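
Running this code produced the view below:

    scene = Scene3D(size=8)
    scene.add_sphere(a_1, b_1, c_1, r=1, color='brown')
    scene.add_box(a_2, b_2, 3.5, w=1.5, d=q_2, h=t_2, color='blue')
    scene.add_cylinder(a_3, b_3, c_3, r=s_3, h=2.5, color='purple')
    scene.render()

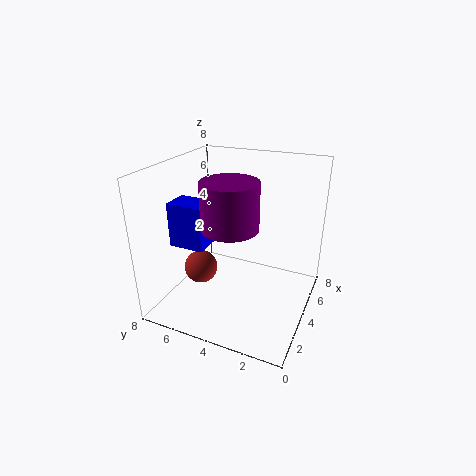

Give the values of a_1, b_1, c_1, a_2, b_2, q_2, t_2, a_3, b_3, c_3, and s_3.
a_1 = 4
b_1 = 6.5
c_1 = 1.5
a_2 = 2.5
b_2 = 5.5
q_2 = 2
t_2 = 2.5
a_3 = 3
b_3 = 4
c_3 = 5
s_3 = 1.5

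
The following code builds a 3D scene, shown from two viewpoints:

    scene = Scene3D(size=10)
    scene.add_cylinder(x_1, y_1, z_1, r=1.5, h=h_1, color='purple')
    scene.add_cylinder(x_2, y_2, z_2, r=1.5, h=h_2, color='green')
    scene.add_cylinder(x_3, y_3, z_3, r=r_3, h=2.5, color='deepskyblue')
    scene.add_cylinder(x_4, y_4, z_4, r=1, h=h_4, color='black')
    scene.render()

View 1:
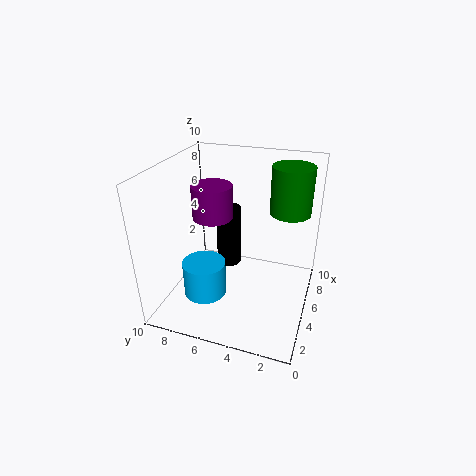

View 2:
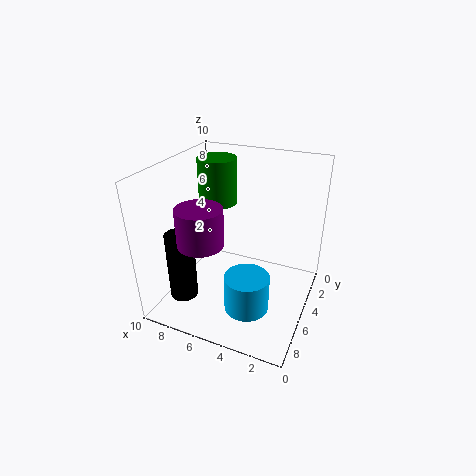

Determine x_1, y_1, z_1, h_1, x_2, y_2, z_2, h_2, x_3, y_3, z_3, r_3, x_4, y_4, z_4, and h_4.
x_1 = 6.5
y_1 = 7.5
z_1 = 5.5
h_1 = 2.5
x_2 = 8
y_2 = 2
z_2 = 6
h_2 = 3.5
x_3 = 3.5
y_3 = 7
z_3 = 1
r_3 = 1.5
x_4 = 8.5
y_4 = 7
z_4 = 0.5
h_4 = 5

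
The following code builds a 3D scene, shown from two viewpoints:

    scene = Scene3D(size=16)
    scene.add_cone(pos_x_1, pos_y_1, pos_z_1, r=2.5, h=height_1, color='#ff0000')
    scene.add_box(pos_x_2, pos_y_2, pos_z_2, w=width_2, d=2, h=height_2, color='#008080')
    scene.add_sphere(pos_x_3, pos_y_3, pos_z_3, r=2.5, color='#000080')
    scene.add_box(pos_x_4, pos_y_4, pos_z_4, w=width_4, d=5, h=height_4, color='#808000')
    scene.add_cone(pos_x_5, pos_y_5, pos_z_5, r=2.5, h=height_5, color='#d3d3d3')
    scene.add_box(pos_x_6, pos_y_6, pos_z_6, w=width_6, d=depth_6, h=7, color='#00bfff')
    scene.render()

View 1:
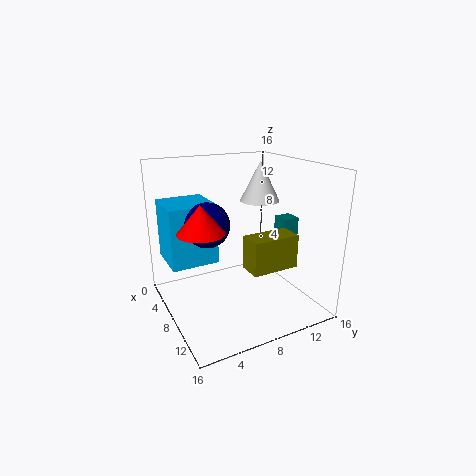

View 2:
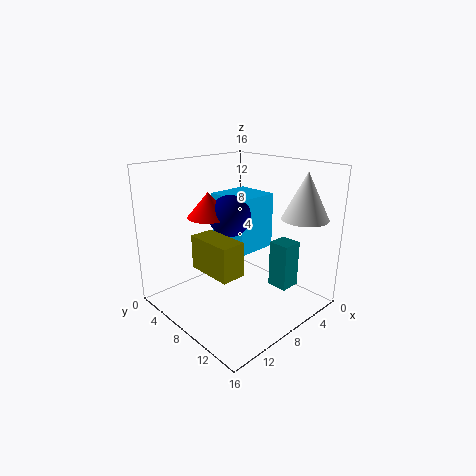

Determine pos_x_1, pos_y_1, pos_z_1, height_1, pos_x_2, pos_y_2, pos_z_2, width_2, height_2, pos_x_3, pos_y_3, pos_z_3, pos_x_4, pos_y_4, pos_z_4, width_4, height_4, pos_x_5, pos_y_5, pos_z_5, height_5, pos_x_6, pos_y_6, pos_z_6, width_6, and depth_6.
pos_x_1 = 8.5, pos_y_1 = 3.5, pos_z_1 = 9.5, height_1 = 3, pos_x_2 = 7, pos_y_2 = 13.5, pos_z_2 = 5, width_2 = 2, height_2 = 4.5, pos_x_3 = 6.5, pos_y_3 = 5, pos_z_3 = 9.5, pos_x_4 = 11, pos_y_4 = 7, pos_z_4 = 6, width_4 = 2.5, height_4 = 3.5, pos_x_5 = 3.5, pos_y_5 = 13.5, pos_z_5 = 10.5, height_5 = 5, pos_x_6 = 0.5, pos_y_6 = 1, pos_z_6 = 4.5, width_6 = 5.5, depth_6 = 5.5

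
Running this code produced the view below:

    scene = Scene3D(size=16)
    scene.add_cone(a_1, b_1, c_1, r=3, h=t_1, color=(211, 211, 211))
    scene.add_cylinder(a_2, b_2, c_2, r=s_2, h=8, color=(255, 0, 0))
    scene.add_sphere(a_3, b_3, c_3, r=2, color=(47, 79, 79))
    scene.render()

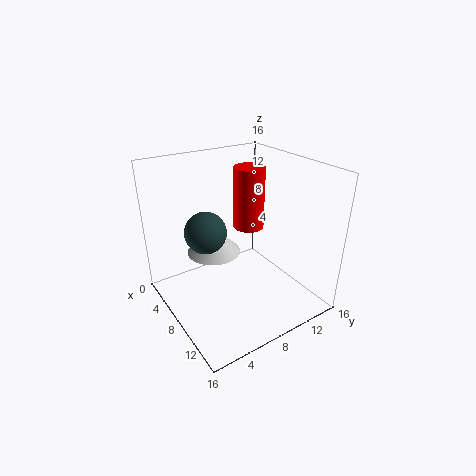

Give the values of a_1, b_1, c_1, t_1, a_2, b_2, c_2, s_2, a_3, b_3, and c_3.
a_1 = 6; b_1 = 6; c_1 = 6; t_1 = 3; a_2 = 3; b_2 = 13; c_2 = 6; s_2 = 2; a_3 = 10; b_3 = 3; c_3 = 11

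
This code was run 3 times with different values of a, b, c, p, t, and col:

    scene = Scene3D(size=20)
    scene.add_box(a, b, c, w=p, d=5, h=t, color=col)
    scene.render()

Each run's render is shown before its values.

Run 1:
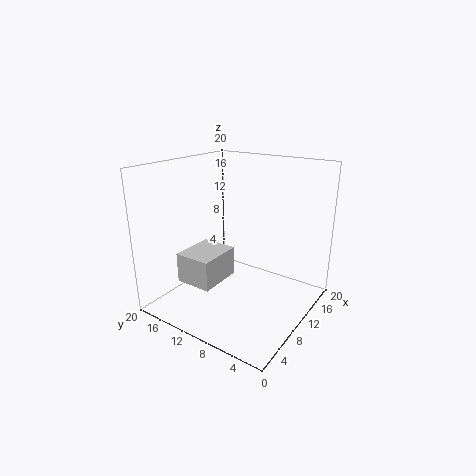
a = 3; b = 10; c = 5; p = 6; t = 4; col = 'lightgray'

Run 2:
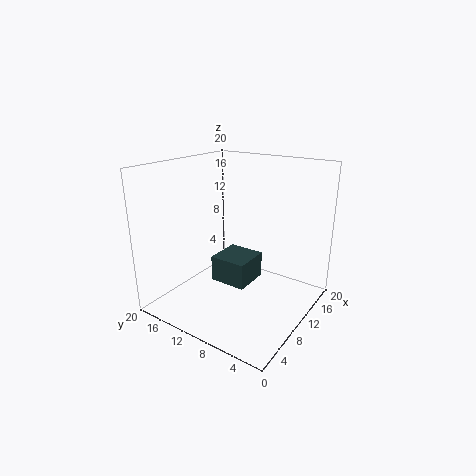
a = 6.5; b = 7; c = 4.5; p = 5; t = 3.5; col = 'darkslategray'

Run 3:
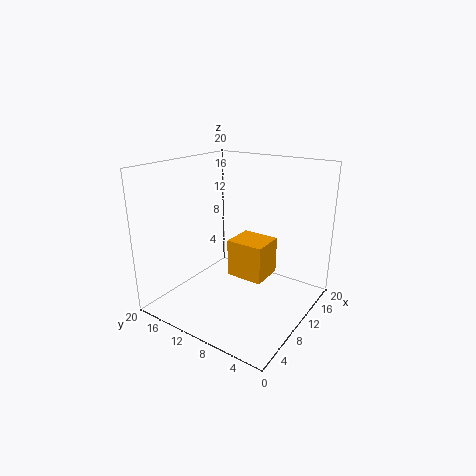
a = 7.5; b = 5; c = 5.5; p = 4.5; t = 5; col = 'orange'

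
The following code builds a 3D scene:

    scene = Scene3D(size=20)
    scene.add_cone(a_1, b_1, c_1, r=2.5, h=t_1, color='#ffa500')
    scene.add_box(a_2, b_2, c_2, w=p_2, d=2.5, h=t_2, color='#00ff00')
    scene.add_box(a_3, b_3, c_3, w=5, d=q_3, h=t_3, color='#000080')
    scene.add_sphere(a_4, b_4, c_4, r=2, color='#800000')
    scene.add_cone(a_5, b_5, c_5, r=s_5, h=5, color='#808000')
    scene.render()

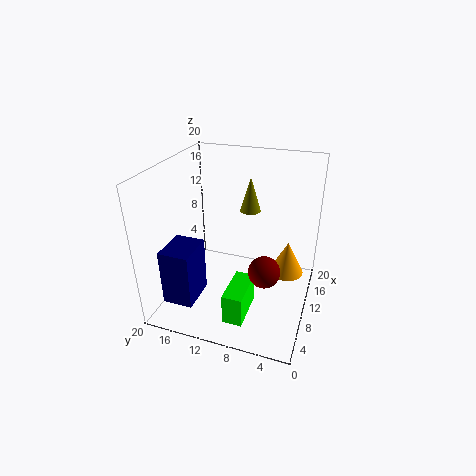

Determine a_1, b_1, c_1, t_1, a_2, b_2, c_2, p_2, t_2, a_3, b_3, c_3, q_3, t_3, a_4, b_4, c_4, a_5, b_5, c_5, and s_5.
a_1 = 13.5, b_1 = 3.5, c_1 = 3.5, t_1 = 5, a_2 = 1, b_2 = 6.5, c_2 = 3, p_2 = 5.5, t_2 = 4, a_3 = 1.5, b_3 = 13.5, c_3 = 3.5, q_3 = 4, t_3 = 7.5, a_4 = 5.5, b_4 = 5, c_4 = 8.5, a_5 = 14, b_5 = 9.5, c_5 = 12.5, s_5 = 1.5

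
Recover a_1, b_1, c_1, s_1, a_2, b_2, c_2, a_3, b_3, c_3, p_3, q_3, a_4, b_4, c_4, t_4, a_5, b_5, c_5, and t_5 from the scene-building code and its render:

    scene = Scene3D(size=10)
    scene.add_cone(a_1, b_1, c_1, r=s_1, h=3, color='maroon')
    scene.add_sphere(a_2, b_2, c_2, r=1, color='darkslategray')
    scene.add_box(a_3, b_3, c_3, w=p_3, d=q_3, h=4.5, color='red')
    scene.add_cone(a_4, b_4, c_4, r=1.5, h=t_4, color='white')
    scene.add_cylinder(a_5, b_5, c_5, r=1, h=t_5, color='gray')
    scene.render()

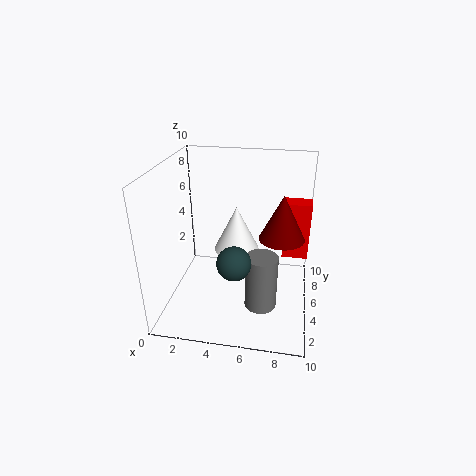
a_1 = 8, b_1 = 4.5, c_1 = 5.5, s_1 = 1.5, a_2 = 5.5, b_2 = 1, c_2 = 5.5, a_3 = 8, b_3 = 8, c_3 = 2, p_3 = 2, q_3 = 1.5, a_4 = 5, b_4 = 4.5, c_4 = 4.5, t_4 = 3, a_5 = 7, b_5 = 2, c_5 = 2, t_5 = 3.5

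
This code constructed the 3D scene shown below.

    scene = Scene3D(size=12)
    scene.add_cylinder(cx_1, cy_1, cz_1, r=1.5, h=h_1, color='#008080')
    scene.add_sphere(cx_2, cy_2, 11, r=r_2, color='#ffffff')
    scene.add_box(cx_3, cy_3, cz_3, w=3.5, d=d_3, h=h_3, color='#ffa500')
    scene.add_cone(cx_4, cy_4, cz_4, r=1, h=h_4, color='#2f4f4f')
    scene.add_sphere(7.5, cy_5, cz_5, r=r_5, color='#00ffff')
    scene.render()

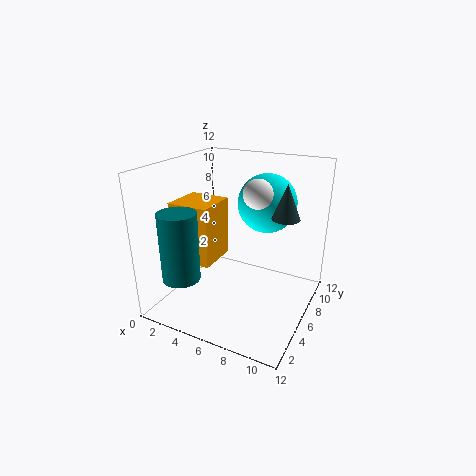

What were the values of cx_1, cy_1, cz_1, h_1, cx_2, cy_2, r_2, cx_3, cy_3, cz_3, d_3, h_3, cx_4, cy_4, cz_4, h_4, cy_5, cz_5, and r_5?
cx_1 = 3
cy_1 = 2
cz_1 = 3.5
h_1 = 5.5
cx_2 = 9
cy_2 = 3
r_2 = 1
cx_3 = 1
cy_3 = 3.5
cz_3 = 4
d_3 = 3.5
h_3 = 5
cx_4 = 10.5
cy_4 = 4.5
cz_4 = 9
h_4 = 2.5
cy_5 = 8.5
cz_5 = 8.5
r_5 = 2.5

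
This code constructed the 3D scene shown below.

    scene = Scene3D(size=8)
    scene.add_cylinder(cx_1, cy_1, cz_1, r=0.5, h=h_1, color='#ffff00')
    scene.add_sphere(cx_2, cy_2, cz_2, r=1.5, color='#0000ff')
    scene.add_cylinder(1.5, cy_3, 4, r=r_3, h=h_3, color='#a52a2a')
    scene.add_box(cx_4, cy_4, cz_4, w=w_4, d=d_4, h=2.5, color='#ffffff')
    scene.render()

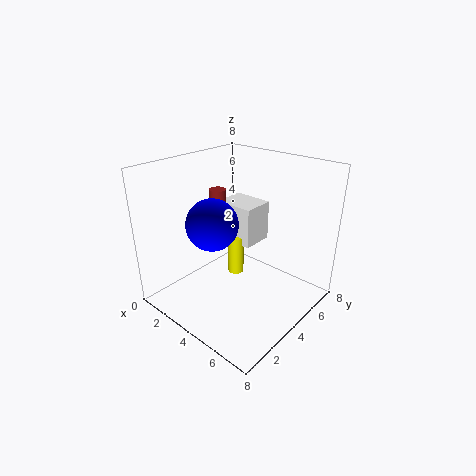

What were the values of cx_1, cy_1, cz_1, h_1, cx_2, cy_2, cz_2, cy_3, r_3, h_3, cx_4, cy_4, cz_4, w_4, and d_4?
cx_1 = 2.5; cy_1 = 5.5; cz_1 = 0.5; h_1 = 2.5; cx_2 = 2.5; cy_2 = 3.5; cz_2 = 4.5; cy_3 = 5; r_3 = 0.5; h_3 = 2; cx_4 = 1; cy_4 = 5.5; cz_4 = 2.5; w_4 = 2.5; d_4 = 2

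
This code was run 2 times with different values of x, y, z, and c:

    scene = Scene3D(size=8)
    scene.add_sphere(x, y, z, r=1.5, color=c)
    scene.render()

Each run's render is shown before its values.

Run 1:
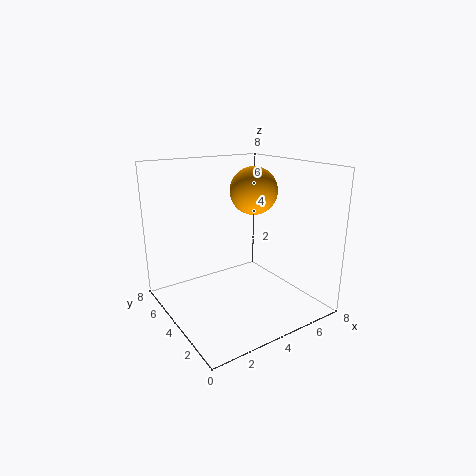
x = 6.5, y = 6, z = 6, c = 'orange'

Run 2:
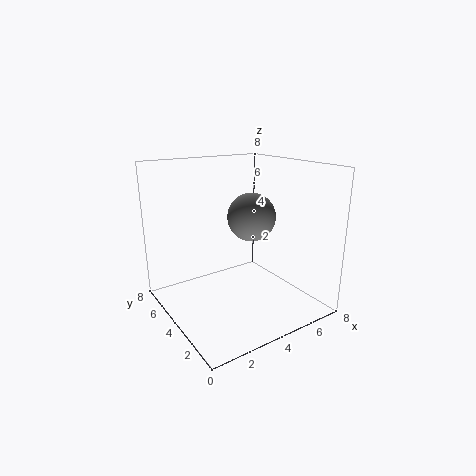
x = 6, y = 5.5, z = 4.5, c = 'gray'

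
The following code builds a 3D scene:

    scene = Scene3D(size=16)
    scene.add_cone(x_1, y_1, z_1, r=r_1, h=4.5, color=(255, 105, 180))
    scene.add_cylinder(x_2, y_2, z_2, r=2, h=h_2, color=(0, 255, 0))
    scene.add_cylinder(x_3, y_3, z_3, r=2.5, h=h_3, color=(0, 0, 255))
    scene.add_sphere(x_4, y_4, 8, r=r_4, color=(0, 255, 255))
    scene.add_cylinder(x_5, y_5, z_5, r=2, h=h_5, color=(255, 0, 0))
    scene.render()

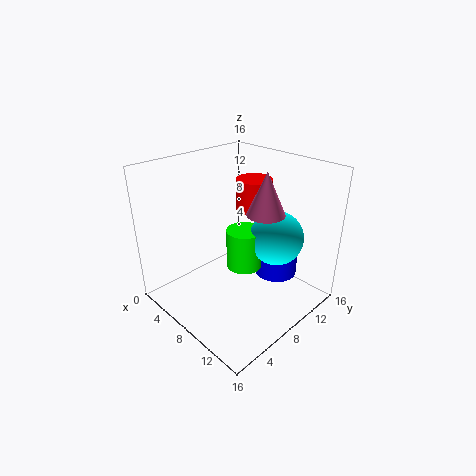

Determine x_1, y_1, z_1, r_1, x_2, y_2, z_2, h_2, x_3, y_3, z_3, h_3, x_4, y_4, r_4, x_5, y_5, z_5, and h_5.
x_1 = 11; y_1 = 9; z_1 = 11.5; r_1 = 2; x_2 = 8.5; y_2 = 8.5; z_2 = 4.5; h_2 = 4.5; x_3 = 10; y_3 = 12.5; z_3 = 2.5; h_3 = 3; x_4 = 11; y_4 = 11; r_4 = 3; x_5 = 7.5; y_5 = 11; z_5 = 10.5; h_5 = 3.5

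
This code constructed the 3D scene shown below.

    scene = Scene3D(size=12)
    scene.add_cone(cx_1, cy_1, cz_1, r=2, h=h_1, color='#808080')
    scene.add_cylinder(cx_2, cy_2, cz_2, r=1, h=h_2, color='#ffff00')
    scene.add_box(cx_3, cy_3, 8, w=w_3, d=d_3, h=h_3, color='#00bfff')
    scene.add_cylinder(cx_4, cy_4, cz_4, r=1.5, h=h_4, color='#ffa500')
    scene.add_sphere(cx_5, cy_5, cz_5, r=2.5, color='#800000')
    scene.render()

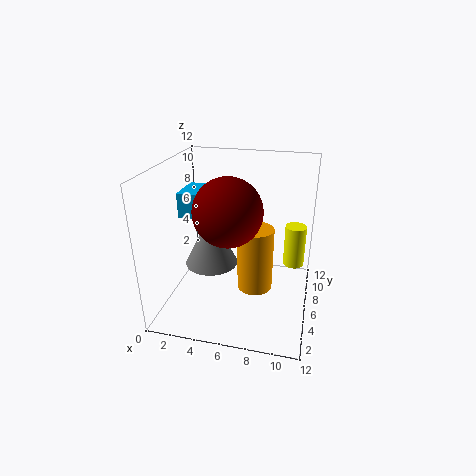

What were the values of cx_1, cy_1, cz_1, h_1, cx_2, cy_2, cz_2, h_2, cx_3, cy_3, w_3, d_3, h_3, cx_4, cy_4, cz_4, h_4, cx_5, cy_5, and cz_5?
cx_1 = 4.5; cy_1 = 3.5; cz_1 = 5; h_1 = 4; cx_2 = 10.5; cy_2 = 10.5; cz_2 = 1.5; h_2 = 4; cx_3 = 1.5; cy_3 = 4.5; w_3 = 2; d_3 = 3; h_3 = 2; cx_4 = 7.5; cy_4 = 6; cz_4 = 1.5; h_4 = 5.5; cx_5 = 6; cy_5 = 3; cz_5 = 9.5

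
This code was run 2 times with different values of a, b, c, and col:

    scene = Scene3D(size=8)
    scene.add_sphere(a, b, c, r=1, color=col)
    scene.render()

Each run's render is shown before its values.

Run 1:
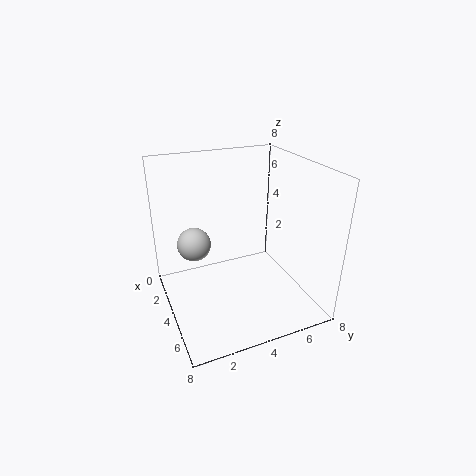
a = 2
b = 2
c = 3
col = 'lightgray'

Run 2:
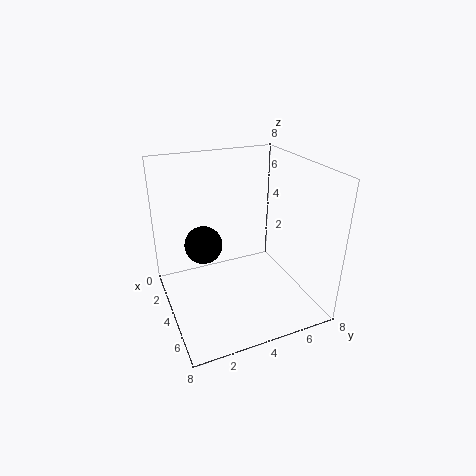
a = 4
b = 2
c = 4
col = 'black'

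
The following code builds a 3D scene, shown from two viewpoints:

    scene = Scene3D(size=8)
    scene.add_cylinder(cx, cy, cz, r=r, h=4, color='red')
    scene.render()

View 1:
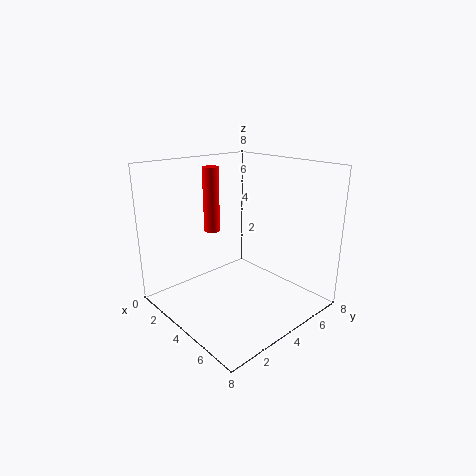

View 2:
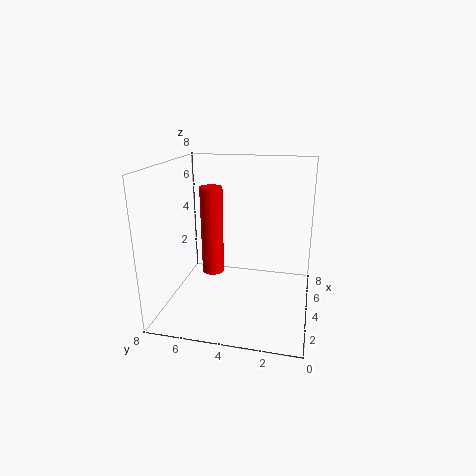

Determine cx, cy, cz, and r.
cx = 1, cy = 4.5, cz = 3.5, r = 0.5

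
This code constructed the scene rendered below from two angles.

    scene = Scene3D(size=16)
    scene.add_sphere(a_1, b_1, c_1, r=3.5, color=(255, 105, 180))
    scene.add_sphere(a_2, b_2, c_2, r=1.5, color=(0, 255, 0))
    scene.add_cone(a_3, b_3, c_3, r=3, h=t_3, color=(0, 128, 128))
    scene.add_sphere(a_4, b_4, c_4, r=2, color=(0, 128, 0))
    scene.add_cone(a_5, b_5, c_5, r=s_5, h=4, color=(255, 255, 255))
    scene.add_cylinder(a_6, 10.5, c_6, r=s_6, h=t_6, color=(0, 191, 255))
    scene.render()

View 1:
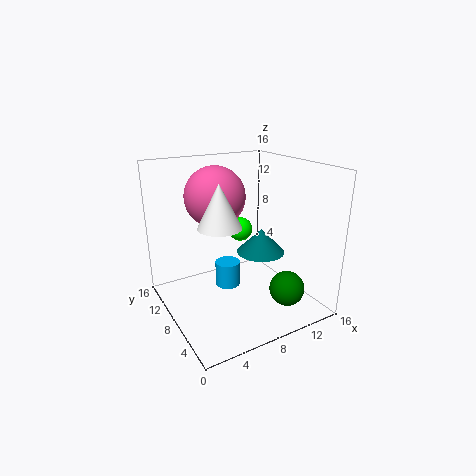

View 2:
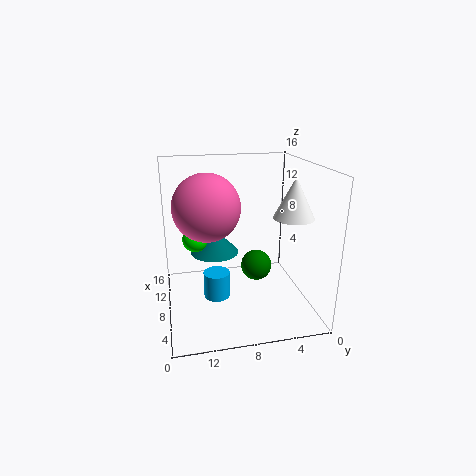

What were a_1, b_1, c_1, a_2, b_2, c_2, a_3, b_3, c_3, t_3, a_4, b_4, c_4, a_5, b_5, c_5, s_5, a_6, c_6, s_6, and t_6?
a_1 = 7
b_1 = 11.5
c_1 = 12
a_2 = 11
b_2 = 12.5
c_2 = 7
a_3 = 12.5
b_3 = 10
c_3 = 4.5
t_3 = 3
a_4 = 12.5
b_4 = 4.5
c_4 = 2
a_5 = 3.5
b_5 = 3.5
c_5 = 11.5
s_5 = 2
a_6 = 8
c_6 = 1
s_6 = 1.5
t_6 = 3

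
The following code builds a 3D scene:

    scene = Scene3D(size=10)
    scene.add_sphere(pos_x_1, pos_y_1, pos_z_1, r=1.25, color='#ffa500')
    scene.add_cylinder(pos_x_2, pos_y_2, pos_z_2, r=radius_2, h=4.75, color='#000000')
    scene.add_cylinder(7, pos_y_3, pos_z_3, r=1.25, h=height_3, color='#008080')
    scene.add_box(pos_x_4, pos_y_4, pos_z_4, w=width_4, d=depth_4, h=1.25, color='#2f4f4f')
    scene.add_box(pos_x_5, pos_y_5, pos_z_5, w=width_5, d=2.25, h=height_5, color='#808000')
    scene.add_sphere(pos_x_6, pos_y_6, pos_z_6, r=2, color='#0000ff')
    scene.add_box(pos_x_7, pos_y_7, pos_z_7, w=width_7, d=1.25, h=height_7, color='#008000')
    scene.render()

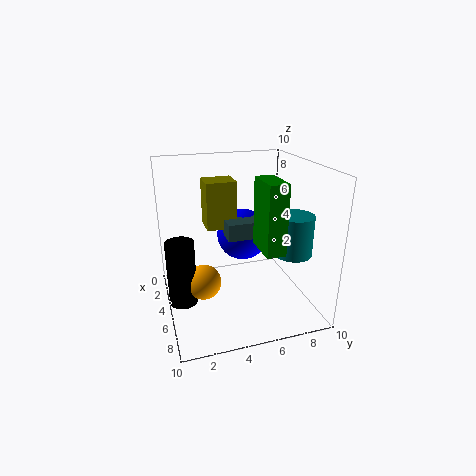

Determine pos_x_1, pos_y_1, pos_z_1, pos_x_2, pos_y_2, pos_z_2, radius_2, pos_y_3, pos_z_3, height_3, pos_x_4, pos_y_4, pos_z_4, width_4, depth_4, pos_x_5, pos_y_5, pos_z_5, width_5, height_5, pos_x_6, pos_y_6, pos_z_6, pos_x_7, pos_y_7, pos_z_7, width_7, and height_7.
pos_x_1 = 4.75; pos_y_1 = 2.5; pos_z_1 = 1.75; pos_x_2 = 4.5; pos_y_2 = 1; pos_z_2 = 0.25; radius_2 = 1; pos_y_3 = 8.25; pos_z_3 = 4.25; height_3 = 2.75; pos_x_4 = 2.75; pos_y_4 = 4.5; pos_z_4 = 4.5; width_4 = 1.75; depth_4 = 3; pos_x_5 = 1.25; pos_y_5 = 3.25; pos_z_5 = 5; width_5 = 2; height_5 = 3.5; pos_x_6 = 2.25; pos_y_6 = 6.25; pos_z_6 = 4; pos_x_7 = 6; pos_y_7 = 5.75; pos_z_7 = 5; width_7 = 2.5; height_7 = 4.5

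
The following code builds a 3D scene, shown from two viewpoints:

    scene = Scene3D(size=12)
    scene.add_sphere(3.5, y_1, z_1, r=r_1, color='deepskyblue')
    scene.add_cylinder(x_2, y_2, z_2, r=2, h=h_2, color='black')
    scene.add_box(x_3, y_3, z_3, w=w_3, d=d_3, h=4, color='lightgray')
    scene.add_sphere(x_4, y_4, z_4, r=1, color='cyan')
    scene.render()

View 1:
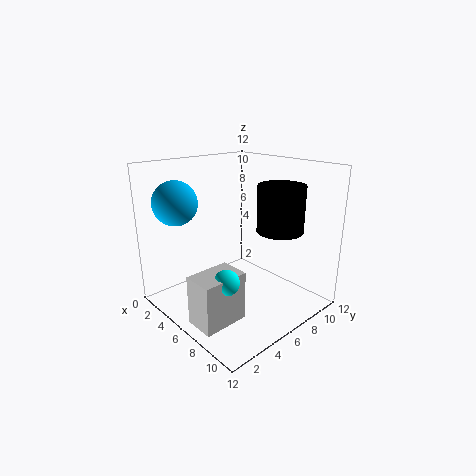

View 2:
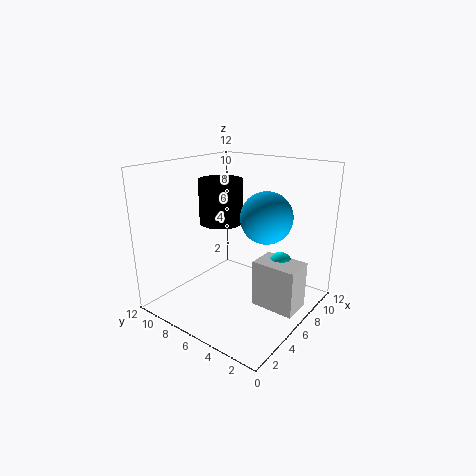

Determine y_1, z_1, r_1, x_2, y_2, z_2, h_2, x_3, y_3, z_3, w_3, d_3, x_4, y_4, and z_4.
y_1 = 1.75, z_1 = 9.25, r_1 = 1.75, x_2 = 7.75, y_2 = 9.25, z_2 = 6.25, h_2 = 4, x_3 = 6, y_3 = 0.75, z_3 = 0.25, w_3 = 2.5, d_3 = 3.75, x_4 = 8, y_4 = 3, z_4 = 3.75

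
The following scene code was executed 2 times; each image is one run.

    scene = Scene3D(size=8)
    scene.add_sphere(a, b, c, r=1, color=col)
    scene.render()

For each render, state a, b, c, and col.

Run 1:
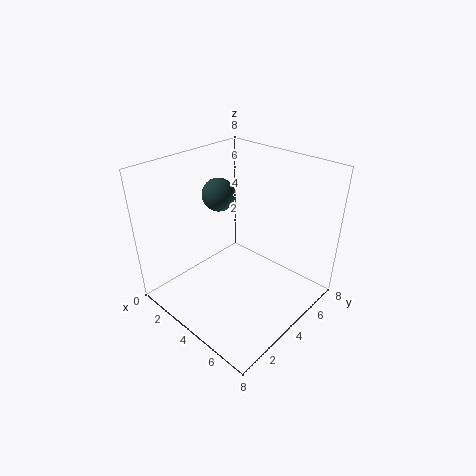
a = 1.5
b = 5
c = 5.5
col = 'darkslategray'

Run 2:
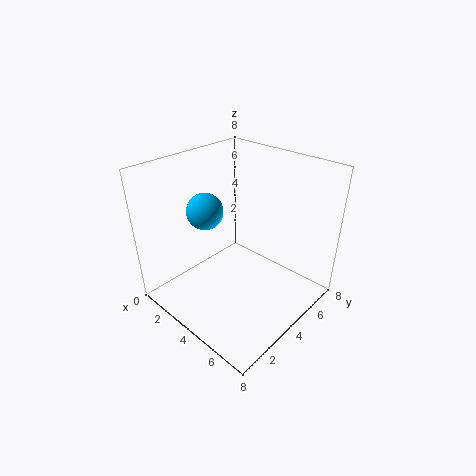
a = 2.5
b = 3
c = 5.5
col = 'deepskyblue'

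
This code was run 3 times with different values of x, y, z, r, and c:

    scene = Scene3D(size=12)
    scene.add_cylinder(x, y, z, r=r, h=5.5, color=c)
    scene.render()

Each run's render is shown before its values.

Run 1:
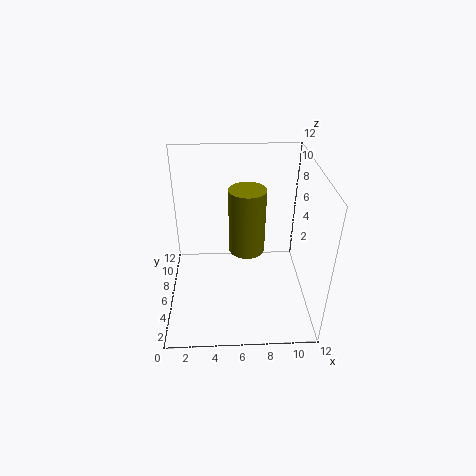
x = 6.75, y = 6.25, z = 4.75, r = 1.5, c = 'olive'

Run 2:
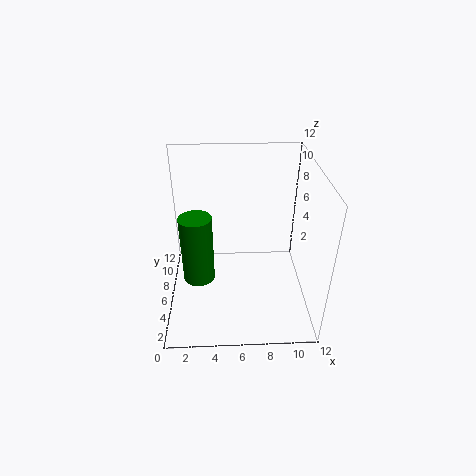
x = 2.75, y = 4.25, z = 3.5, r = 1.25, c = 'green'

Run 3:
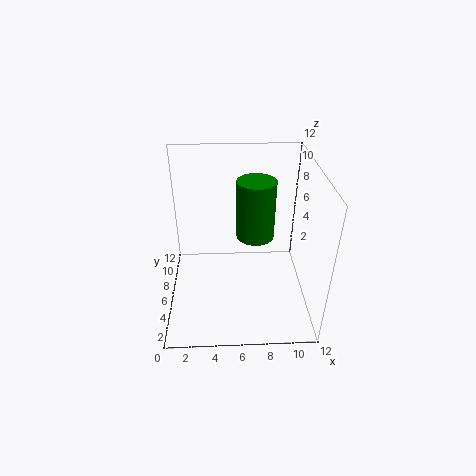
x = 7.75, y = 9, z = 4.25, r = 1.75, c = 'green'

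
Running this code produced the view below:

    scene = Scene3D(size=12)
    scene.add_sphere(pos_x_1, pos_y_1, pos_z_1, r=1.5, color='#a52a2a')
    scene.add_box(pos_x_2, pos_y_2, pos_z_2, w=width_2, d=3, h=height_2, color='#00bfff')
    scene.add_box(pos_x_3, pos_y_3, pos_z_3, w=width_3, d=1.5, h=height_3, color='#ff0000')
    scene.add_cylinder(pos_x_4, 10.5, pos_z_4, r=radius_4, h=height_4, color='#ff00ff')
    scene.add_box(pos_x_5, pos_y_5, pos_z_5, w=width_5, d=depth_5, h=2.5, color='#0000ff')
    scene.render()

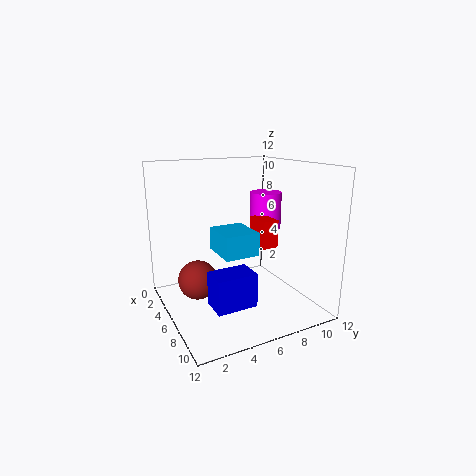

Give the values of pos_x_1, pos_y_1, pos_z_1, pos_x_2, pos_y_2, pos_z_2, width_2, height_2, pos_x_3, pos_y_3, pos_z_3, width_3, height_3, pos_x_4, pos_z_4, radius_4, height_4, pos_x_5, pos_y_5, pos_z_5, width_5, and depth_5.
pos_x_1 = 7; pos_y_1 = 2; pos_z_1 = 3.5; pos_x_2 = 3.5; pos_y_2 = 4.5; pos_z_2 = 4.5; width_2 = 3.5; height_2 = 2; pos_x_3 = 3.5; pos_y_3 = 8.5; pos_z_3 = 4.5; width_3 = 2.5; height_3 = 2.5; pos_x_4 = 3; pos_z_4 = 5.5; radius_4 = 1.5; height_4 = 3.5; pos_x_5 = 9; pos_y_5 = 2; pos_z_5 = 2.5; width_5 = 2; depth_5 = 3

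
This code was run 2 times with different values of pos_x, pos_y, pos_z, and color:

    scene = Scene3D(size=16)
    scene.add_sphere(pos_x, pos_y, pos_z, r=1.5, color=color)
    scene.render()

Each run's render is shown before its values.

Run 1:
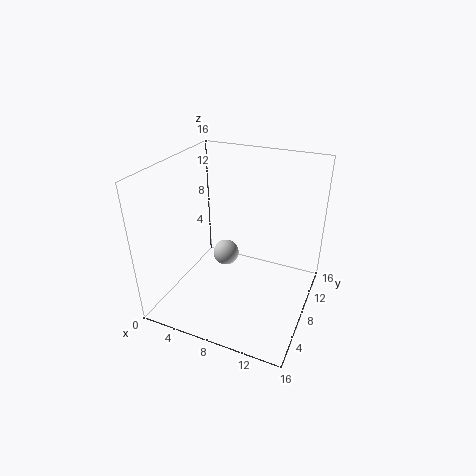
pos_x = 6, pos_y = 9, pos_z = 5, color = 'lightgray'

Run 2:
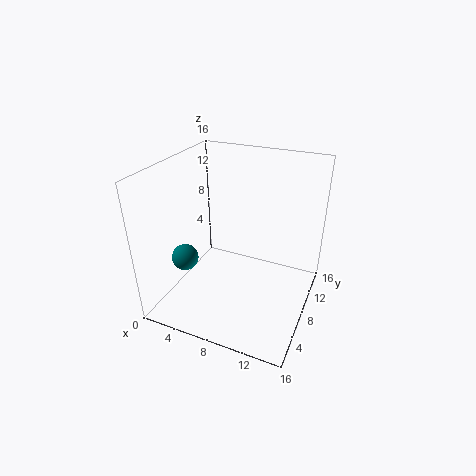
pos_x = 2.5, pos_y = 5.5, pos_z = 5.5, color = 'teal'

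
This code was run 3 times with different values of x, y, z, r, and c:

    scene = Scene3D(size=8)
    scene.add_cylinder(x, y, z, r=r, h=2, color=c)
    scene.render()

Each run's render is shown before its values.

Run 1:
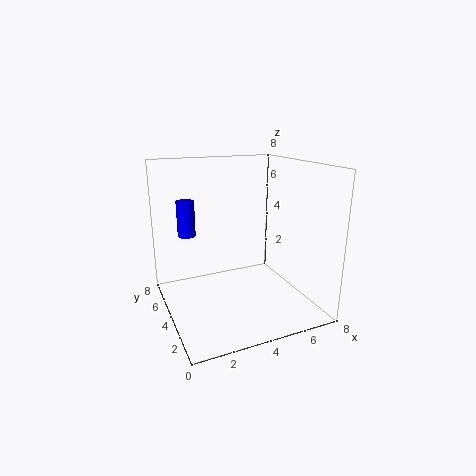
x = 1.5, y = 5.5, z = 4, r = 0.5, c = 'blue'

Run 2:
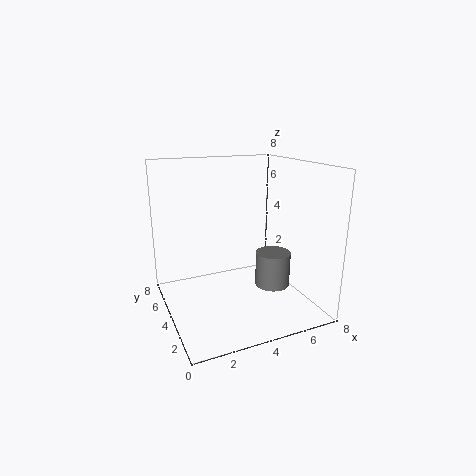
x = 6, y = 3.5, z = 1, r = 1, c = 'gray'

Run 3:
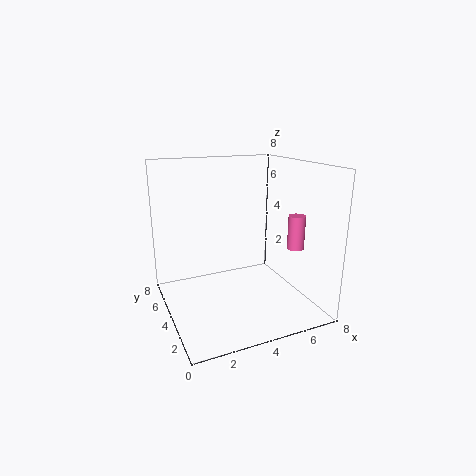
x = 7.5, y = 3.5, z = 3, r = 0.5, c = 'hotpink'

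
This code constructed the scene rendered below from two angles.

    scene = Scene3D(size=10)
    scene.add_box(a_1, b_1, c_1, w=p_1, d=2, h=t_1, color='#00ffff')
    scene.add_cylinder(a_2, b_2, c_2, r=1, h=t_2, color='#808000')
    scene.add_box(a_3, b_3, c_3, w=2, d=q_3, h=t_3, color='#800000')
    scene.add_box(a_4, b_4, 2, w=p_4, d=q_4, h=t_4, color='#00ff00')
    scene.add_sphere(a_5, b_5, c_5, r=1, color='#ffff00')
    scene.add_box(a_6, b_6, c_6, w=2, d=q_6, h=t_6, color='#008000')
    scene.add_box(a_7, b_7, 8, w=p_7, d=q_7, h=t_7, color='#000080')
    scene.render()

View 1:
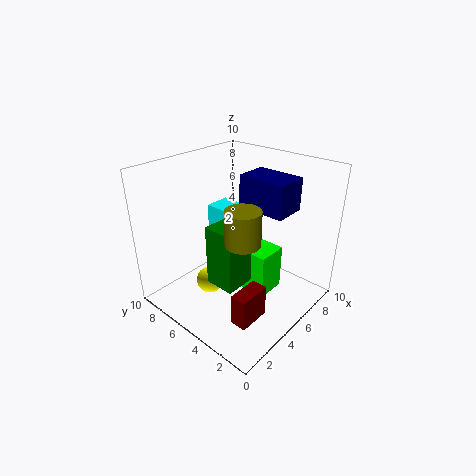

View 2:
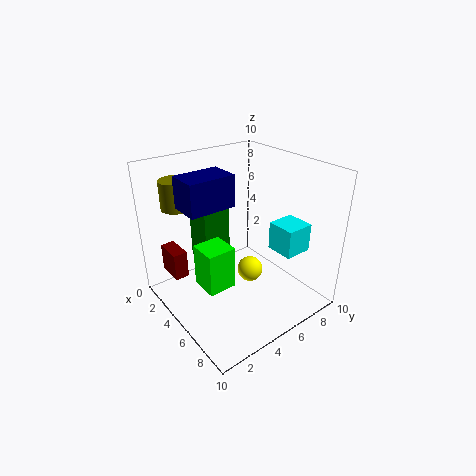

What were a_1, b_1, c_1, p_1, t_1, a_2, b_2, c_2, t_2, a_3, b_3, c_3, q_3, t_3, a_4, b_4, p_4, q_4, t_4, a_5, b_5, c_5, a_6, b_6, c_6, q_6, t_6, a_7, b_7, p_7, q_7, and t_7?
a_1 = 6, b_1 = 7, c_1 = 4, p_1 = 2, t_1 = 2, a_2 = 2, b_2 = 2, c_2 = 7, t_2 = 2, a_3 = 1, b_3 = 1, c_3 = 2, q_3 = 1, t_3 = 2, a_4 = 4, b_4 = 2, p_4 = 2, q_4 = 2, t_4 = 3, a_5 = 4, b_5 = 7, c_5 = 1, a_6 = 2, b_6 = 3, c_6 = 3, q_6 = 2, t_6 = 4, a_7 = 4, b_7 = 1, p_7 = 2, q_7 = 3, t_7 = 2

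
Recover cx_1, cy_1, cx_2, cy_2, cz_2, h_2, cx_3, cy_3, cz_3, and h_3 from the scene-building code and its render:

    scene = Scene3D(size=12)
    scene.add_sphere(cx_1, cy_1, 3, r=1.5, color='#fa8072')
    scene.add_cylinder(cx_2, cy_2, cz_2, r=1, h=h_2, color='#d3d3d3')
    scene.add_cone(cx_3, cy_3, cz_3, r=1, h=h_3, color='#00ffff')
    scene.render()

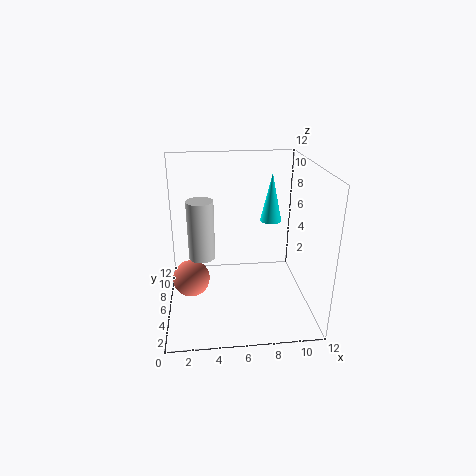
cx_1 = 2; cy_1 = 5; cx_2 = 3; cy_2 = 4; cz_2 = 5.5; h_2 = 4.5; cx_3 = 9.5; cy_3 = 9.5; cz_3 = 6; h_3 = 4.5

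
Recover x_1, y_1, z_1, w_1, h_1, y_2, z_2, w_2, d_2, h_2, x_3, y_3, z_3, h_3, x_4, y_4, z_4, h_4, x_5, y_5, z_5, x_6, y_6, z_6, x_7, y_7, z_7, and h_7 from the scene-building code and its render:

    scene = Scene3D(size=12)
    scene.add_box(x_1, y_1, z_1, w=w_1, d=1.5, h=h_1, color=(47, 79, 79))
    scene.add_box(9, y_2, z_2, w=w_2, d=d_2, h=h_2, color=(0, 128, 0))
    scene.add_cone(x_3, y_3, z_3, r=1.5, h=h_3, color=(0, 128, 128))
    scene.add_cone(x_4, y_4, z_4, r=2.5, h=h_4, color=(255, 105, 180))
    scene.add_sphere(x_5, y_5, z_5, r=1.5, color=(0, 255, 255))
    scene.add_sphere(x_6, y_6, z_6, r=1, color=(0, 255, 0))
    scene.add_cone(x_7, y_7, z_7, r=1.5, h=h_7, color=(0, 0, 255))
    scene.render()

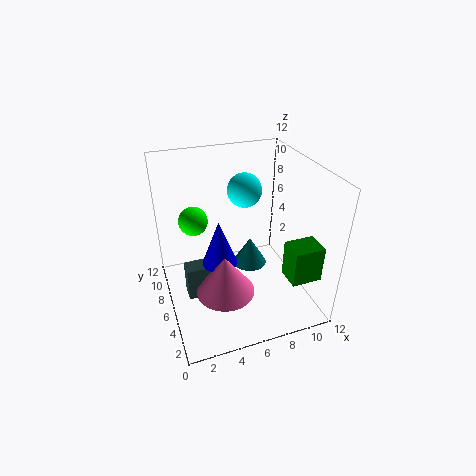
x_1 = 1.5
y_1 = 6
z_1 = 0.5
w_1 = 2.5
h_1 = 3
y_2 = 1.5
z_2 = 3.5
w_2 = 2.5
d_2 = 2
h_2 = 3
x_3 = 7.5
y_3 = 7
z_3 = 2.5
h_3 = 2.5
x_4 = 4.5
y_4 = 5
z_4 = 1.5
h_4 = 3.5
x_5 = 7.5
y_5 = 8.5
z_5 = 9
x_6 = 2
y_6 = 4
z_6 = 9.5
x_7 = 4.5
y_7 = 6.5
z_7 = 3.5
h_7 = 4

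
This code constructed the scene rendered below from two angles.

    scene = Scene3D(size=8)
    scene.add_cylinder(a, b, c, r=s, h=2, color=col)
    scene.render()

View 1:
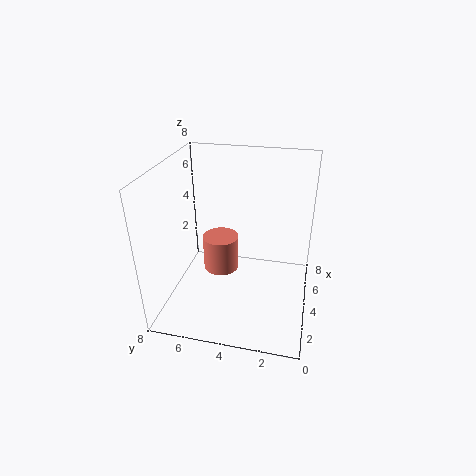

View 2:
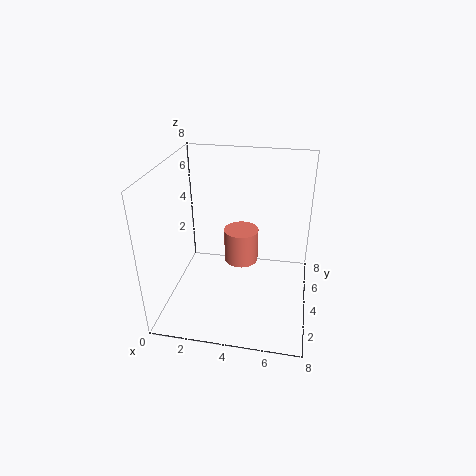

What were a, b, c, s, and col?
a = 4, b = 5, c = 2, s = 1, col = 'salmon'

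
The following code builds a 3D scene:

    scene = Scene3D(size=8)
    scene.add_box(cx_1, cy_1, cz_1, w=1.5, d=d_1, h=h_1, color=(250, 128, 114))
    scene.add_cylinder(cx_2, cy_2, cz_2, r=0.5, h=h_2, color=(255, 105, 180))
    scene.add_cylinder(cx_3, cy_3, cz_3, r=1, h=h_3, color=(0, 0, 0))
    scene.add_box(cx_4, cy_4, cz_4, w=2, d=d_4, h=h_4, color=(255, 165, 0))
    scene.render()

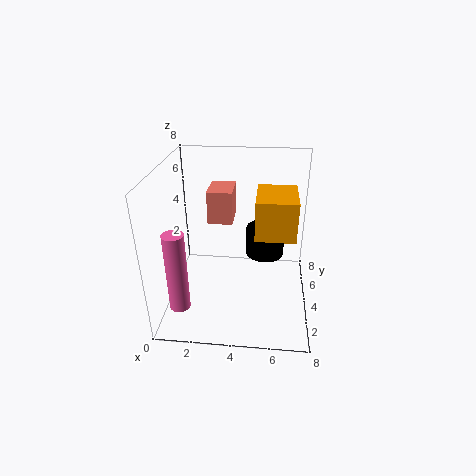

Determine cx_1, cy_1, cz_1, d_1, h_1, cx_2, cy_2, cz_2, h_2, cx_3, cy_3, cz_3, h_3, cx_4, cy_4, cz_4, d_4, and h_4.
cx_1 = 2
cy_1 = 5.5
cz_1 = 4
d_1 = 2
h_1 = 2
cx_2 = 1.5
cy_2 = 0.5
cz_2 = 2
h_2 = 4
cx_3 = 5.5
cy_3 = 3.5
cz_3 = 3.5
h_3 = 1.5
cx_4 = 5
cy_4 = 2
cz_4 = 5
d_4 = 2.5
h_4 = 2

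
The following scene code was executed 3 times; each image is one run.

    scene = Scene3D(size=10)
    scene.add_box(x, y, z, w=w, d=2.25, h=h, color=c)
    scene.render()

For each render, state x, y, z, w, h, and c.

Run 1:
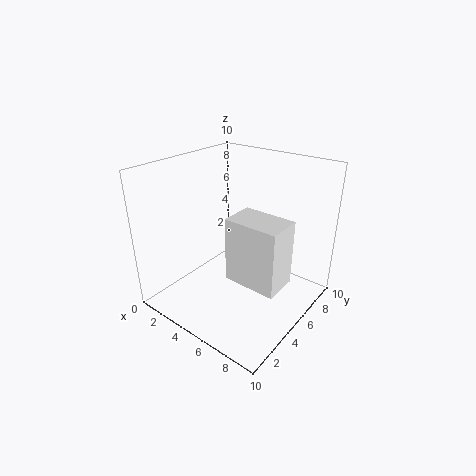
x = 5.75, y = 2.75, z = 3.25, w = 3.5, h = 4.25, c = 'white'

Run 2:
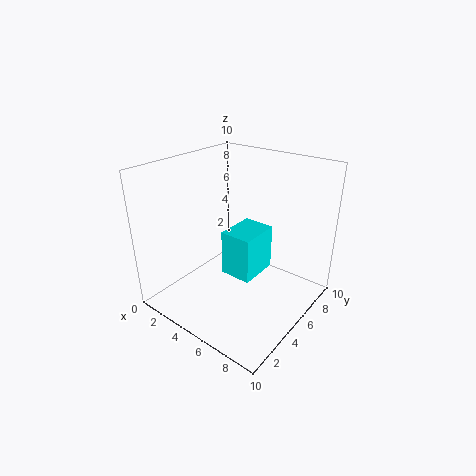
x = 7, y = 1, z = 5.25, w = 1.75, h = 2.5, c = 'cyan'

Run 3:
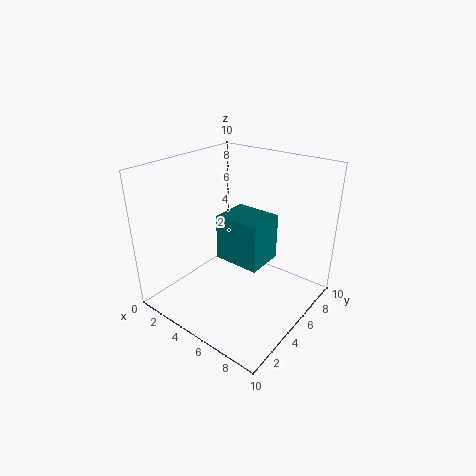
x = 5.75, y = 2, z = 5.25, w = 2.75, h = 2.75, c = 'teal'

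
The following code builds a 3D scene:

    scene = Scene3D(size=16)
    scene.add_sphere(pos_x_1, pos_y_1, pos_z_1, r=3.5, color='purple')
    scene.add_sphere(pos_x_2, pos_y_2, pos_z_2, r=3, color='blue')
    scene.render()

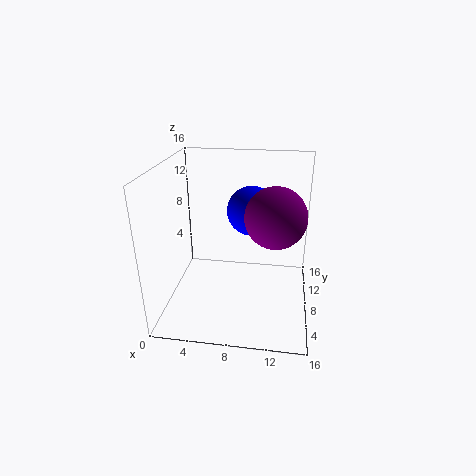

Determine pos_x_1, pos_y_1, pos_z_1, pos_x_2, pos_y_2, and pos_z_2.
pos_x_1 = 12
pos_y_1 = 9.5
pos_z_1 = 10
pos_x_2 = 9
pos_y_2 = 12.5
pos_z_2 = 9.5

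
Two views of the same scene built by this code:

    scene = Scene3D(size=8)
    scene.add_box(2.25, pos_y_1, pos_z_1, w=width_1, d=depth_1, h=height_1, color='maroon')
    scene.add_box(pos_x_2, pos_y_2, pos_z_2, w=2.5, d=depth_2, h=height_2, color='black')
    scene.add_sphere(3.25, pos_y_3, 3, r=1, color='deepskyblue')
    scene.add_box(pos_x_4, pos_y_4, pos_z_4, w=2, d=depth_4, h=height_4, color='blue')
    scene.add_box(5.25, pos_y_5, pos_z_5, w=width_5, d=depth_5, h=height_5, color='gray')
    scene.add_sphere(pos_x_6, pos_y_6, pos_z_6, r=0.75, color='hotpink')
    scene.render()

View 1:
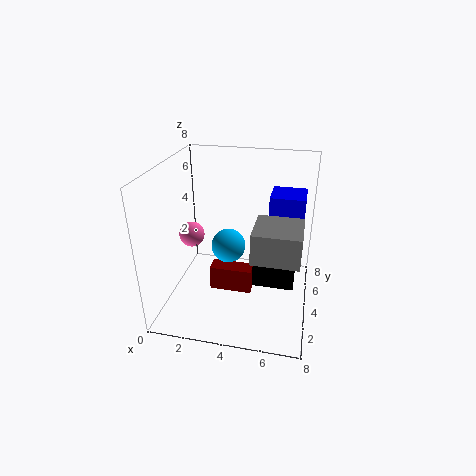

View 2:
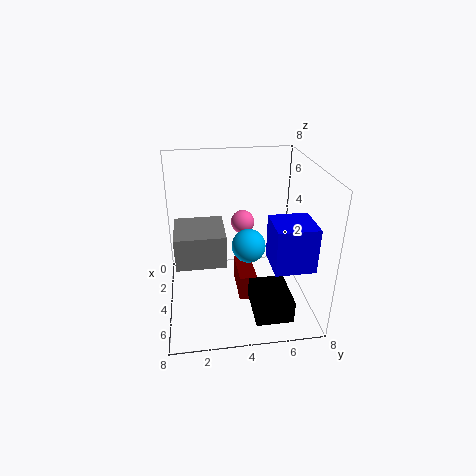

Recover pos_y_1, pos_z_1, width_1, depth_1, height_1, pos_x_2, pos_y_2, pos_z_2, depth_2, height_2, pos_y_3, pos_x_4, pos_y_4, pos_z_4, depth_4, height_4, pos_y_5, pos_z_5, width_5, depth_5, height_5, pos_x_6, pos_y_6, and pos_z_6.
pos_y_1 = 4, pos_z_1 = 0.25, width_1 = 2.5, depth_1 = 1, height_1 = 1.5, pos_x_2 = 4.75, pos_y_2 = 4.5, pos_z_2 = 0.5, depth_2 = 2, height_2 = 1.25, pos_y_3 = 4.75, pos_x_4 = 5.5, pos_y_4 = 5.25, pos_z_4 = 3.75, depth_4 = 2, height_4 = 2.25, pos_y_5 = 0.75, pos_z_5 = 4.5, width_5 = 2.25, depth_5 = 2.25, height_5 = 1.5, pos_x_6 = 1, pos_y_6 = 4.75, pos_z_6 = 3.5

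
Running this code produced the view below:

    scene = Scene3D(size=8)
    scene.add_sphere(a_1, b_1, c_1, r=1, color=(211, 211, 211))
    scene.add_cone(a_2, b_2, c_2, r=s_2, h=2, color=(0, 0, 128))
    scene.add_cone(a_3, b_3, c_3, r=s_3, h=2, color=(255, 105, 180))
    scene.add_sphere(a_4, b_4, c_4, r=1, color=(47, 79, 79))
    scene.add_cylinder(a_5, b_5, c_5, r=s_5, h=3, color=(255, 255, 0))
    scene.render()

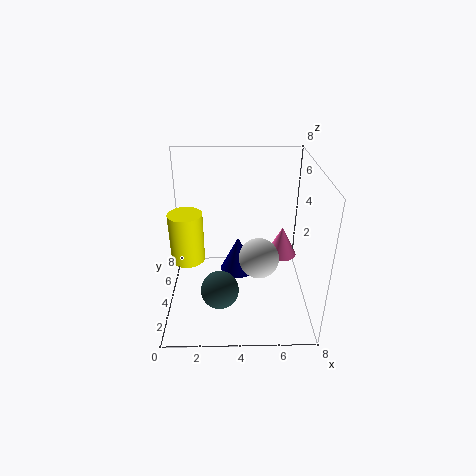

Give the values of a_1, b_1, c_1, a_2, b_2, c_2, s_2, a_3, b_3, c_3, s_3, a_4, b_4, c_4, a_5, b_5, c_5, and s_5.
a_1 = 5
b_1 = 2
c_1 = 4
a_2 = 4
b_2 = 4
c_2 = 2
s_2 = 1
a_3 = 7
b_3 = 7
c_3 = 1
s_3 = 1
a_4 = 3
b_4 = 2
c_4 = 2
a_5 = 1
b_5 = 5
c_5 = 2
s_5 = 1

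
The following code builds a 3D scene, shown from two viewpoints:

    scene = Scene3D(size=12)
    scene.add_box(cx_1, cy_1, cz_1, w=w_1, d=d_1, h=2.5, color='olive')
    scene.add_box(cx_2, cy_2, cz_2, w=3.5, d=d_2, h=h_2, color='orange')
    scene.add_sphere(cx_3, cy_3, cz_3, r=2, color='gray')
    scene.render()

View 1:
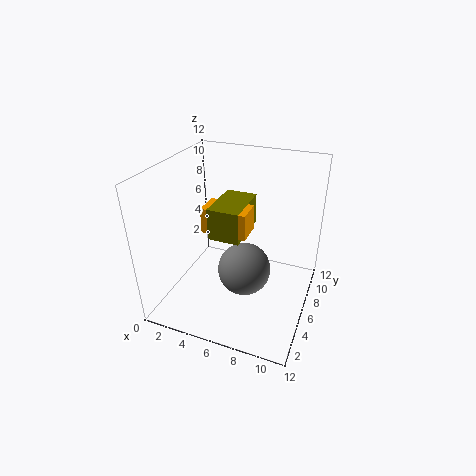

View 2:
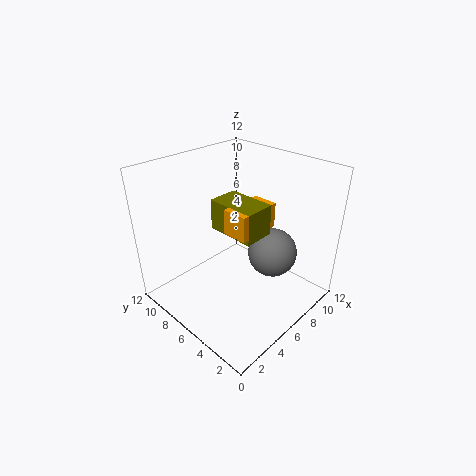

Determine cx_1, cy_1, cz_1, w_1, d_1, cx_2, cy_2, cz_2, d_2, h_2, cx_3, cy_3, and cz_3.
cx_1 = 4.5; cy_1 = 3.5; cz_1 = 7; w_1 = 2.5; d_1 = 4; cx_2 = 4; cy_2 = 3.5; cz_2 = 7.5; d_2 = 2; h_2 = 2; cx_3 = 7.5; cy_3 = 3.5; cz_3 = 5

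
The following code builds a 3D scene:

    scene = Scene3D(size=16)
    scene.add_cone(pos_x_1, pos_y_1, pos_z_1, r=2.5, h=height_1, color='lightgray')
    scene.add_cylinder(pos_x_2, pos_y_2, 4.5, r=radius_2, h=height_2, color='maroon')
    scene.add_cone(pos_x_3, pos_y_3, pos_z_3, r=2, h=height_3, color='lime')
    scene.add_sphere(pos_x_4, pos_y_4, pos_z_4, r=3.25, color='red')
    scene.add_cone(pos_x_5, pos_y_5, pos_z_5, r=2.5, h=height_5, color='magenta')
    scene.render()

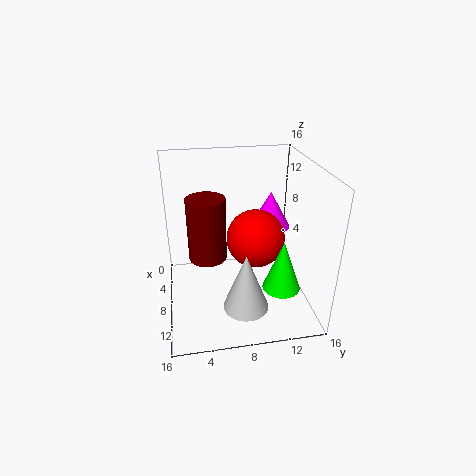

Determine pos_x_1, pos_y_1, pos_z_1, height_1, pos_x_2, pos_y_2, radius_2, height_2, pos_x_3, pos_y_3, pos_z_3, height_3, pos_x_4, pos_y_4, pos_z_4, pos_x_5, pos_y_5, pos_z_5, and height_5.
pos_x_1 = 11.5, pos_y_1 = 8.25, pos_z_1 = 1.25, height_1 = 6.5, pos_x_2 = 5.75, pos_y_2 = 4.75, radius_2 = 2.25, height_2 = 7.5, pos_x_3 = 12, pos_y_3 = 12, pos_z_3 = 3.75, height_3 = 5.5, pos_x_4 = 8, pos_y_4 = 10, pos_z_4 = 7.75, pos_x_5 = 3.25, pos_y_5 = 13, pos_z_5 = 6.75, height_5 = 4.5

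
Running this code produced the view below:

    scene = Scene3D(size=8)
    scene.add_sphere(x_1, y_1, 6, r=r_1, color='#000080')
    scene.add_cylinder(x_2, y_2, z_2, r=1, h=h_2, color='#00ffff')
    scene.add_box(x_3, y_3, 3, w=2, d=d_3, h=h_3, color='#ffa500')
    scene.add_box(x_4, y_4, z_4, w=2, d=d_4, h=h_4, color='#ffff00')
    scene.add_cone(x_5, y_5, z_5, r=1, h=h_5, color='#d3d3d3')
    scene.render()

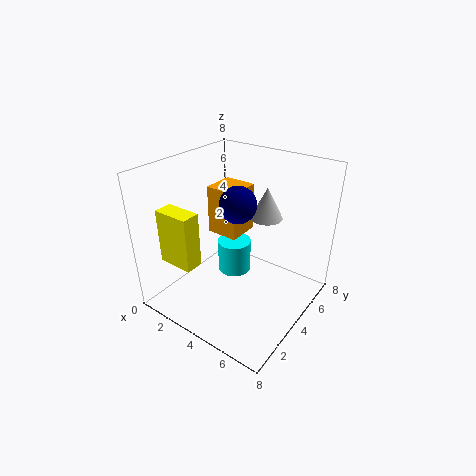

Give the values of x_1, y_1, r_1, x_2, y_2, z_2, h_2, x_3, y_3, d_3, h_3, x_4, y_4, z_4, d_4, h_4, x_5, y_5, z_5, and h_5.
x_1 = 4; y_1 = 4; r_1 = 1; x_2 = 3; y_2 = 5; z_2 = 1; h_2 = 2; x_3 = 1; y_3 = 5; d_3 = 2; h_3 = 3; x_4 = 1; y_4 = 1; z_4 = 3; d_4 = 1; h_4 = 3; x_5 = 4; y_5 = 7; z_5 = 4; h_5 = 2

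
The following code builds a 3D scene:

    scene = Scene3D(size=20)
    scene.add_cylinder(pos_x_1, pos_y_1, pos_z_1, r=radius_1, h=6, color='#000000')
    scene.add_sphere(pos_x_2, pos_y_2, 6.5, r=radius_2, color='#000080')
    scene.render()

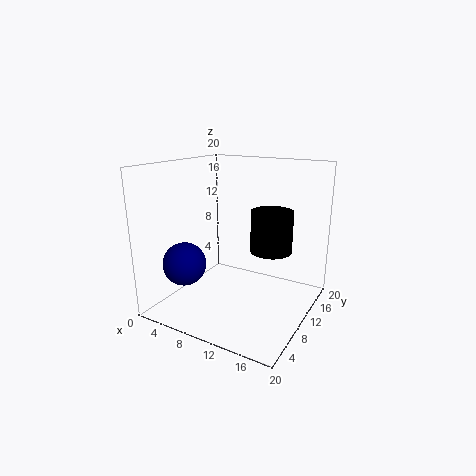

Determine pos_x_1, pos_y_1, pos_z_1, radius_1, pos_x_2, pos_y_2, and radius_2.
pos_x_1 = 13.5; pos_y_1 = 13.5; pos_z_1 = 7.5; radius_1 = 3; pos_x_2 = 4; pos_y_2 = 5.5; radius_2 = 3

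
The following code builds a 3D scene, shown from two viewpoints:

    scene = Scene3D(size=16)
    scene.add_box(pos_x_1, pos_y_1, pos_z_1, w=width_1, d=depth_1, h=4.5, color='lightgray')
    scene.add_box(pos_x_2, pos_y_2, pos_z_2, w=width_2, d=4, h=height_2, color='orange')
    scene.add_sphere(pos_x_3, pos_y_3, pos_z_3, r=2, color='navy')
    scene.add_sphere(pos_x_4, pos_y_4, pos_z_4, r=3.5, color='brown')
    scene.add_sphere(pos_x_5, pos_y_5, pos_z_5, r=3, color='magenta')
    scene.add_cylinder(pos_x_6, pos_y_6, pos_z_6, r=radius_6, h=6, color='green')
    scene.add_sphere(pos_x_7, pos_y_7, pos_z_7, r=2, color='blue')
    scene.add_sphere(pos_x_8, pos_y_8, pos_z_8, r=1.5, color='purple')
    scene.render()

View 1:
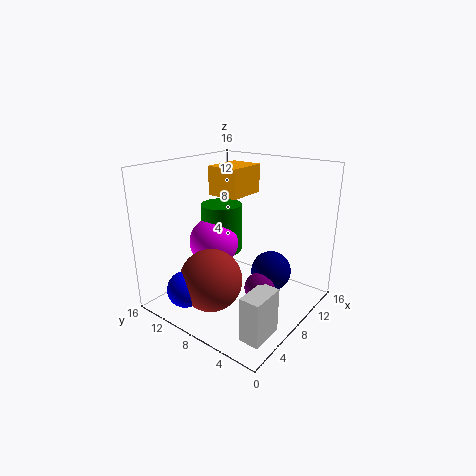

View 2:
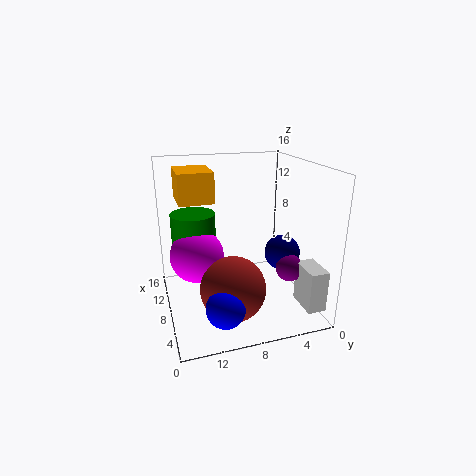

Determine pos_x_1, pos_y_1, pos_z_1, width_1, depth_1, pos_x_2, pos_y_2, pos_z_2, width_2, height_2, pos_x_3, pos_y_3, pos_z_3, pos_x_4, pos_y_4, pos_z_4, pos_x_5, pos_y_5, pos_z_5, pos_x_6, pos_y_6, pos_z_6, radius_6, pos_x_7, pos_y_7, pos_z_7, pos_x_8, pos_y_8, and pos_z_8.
pos_x_1 = 1, pos_y_1 = 0.5, pos_z_1 = 1.5, width_1 = 3.5, depth_1 = 2, pos_x_2 = 10, pos_y_2 = 10, pos_z_2 = 11.5, width_2 = 5, height_2 = 3.5, pos_x_3 = 7, pos_y_3 = 3, pos_z_3 = 6, pos_x_4 = 5, pos_y_4 = 9.5, pos_z_4 = 3.5, pos_x_5 = 9, pos_y_5 = 12.5, pos_z_5 = 6, pos_x_6 = 10.5, pos_y_6 = 12.5, pos_z_6 = 4.5, radius_6 = 2.5, pos_x_7 = 2.5, pos_y_7 = 11, pos_z_7 = 3, pos_x_8 = 5, pos_y_8 = 3, pos_z_8 = 5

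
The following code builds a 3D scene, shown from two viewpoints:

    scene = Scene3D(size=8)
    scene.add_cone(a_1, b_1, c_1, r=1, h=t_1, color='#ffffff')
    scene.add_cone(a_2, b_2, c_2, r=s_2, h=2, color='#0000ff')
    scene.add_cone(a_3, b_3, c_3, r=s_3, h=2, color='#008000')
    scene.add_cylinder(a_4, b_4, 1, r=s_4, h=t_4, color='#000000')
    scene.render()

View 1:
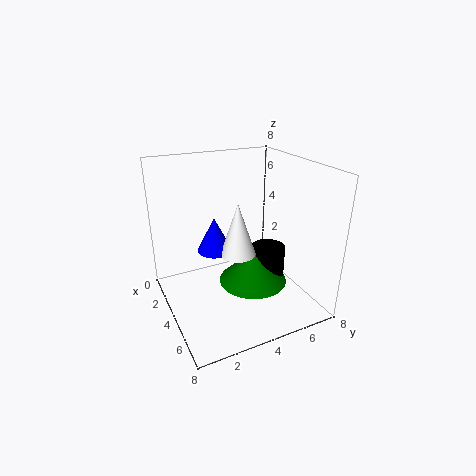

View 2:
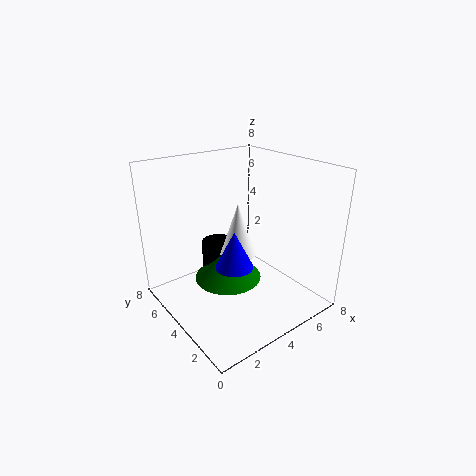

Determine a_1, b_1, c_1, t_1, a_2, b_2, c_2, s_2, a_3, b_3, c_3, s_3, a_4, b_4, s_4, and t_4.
a_1 = 4; b_1 = 4; c_1 = 3; t_1 = 3; a_2 = 3; b_2 = 3; c_2 = 3; s_2 = 1; a_3 = 4; b_3 = 5; c_3 = 1; s_3 = 2; a_4 = 4; b_4 = 6; s_4 = 1; t_4 = 2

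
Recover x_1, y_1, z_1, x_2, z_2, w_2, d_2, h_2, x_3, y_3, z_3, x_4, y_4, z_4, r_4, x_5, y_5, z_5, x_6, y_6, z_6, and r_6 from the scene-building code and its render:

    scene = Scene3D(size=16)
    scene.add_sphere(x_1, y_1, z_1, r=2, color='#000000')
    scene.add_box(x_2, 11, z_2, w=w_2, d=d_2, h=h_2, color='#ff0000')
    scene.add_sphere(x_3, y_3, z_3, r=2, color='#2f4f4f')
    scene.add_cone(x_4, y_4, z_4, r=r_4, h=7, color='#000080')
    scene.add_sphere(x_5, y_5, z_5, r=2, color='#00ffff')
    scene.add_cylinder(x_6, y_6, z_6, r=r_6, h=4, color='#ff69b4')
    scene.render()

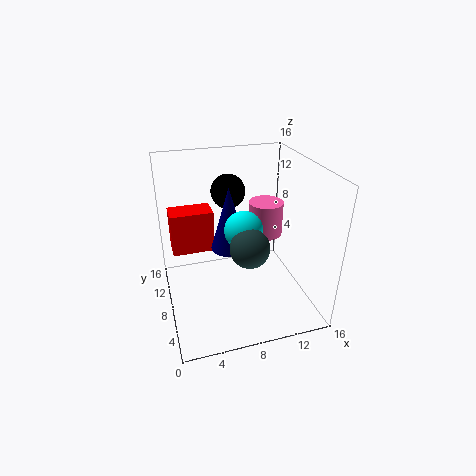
x_1 = 8
y_1 = 12
z_1 = 12
x_2 = 1
z_2 = 5
w_2 = 5
d_2 = 3
h_2 = 5
x_3 = 8
y_3 = 4
z_3 = 9
x_4 = 7
y_4 = 8
z_4 = 7
r_4 = 2
x_5 = 8
y_5 = 6
z_5 = 10
x_6 = 12
y_6 = 10
z_6 = 7
r_6 = 2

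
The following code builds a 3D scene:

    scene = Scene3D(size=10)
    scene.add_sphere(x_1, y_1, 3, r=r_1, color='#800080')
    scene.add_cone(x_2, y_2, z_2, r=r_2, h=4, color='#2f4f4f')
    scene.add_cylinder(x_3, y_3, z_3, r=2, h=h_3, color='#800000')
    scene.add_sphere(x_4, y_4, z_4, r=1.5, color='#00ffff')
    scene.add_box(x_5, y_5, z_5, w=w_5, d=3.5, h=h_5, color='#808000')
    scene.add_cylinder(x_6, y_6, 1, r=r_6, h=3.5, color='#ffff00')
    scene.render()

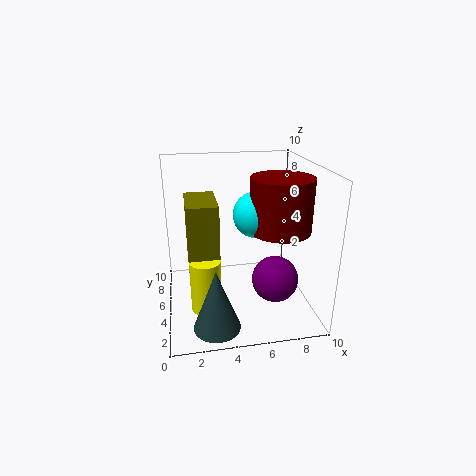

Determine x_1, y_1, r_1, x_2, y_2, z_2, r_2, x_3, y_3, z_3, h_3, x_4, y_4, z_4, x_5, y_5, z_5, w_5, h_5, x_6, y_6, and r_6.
x_1 = 7
y_1 = 2.5
r_1 = 1.5
x_2 = 3
y_2 = 1.5
z_2 = 0.5
r_2 = 1.5
x_3 = 7.5
y_3 = 3.5
z_3 = 6
h_3 = 3.5
x_4 = 6
y_4 = 4
z_4 = 7
x_5 = 1.5
y_5 = 3
z_5 = 3.5
w_5 = 2
h_5 = 4.5
x_6 = 2.5
y_6 = 3
r_6 = 1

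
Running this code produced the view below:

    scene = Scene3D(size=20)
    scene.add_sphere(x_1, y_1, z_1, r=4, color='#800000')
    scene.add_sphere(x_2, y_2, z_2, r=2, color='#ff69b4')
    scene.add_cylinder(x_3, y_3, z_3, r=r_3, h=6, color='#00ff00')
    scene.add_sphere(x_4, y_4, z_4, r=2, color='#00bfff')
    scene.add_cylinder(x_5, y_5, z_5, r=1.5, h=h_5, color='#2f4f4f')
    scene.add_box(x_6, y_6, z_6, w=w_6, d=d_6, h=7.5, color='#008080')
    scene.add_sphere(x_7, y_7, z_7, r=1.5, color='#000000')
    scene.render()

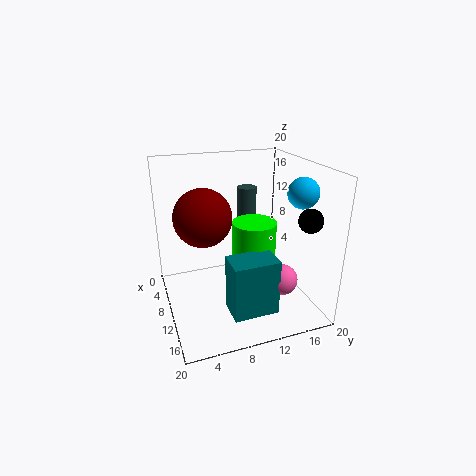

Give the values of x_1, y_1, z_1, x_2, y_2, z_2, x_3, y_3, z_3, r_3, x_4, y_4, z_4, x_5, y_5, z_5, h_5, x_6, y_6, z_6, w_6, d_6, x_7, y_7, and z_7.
x_1 = 8.5
y_1 = 5.5
z_1 = 13
x_2 = 16
y_2 = 14
z_2 = 6
x_3 = 11
y_3 = 12
z_3 = 6.5
r_3 = 3
x_4 = 14.5
y_4 = 17
z_4 = 17
x_5 = 3
y_5 = 14
z_5 = 8
h_5 = 7
x_6 = 13.5
y_6 = 7
z_6 = 2
w_6 = 4
d_6 = 6
x_7 = 17.5
y_7 = 16.5
z_7 = 14.5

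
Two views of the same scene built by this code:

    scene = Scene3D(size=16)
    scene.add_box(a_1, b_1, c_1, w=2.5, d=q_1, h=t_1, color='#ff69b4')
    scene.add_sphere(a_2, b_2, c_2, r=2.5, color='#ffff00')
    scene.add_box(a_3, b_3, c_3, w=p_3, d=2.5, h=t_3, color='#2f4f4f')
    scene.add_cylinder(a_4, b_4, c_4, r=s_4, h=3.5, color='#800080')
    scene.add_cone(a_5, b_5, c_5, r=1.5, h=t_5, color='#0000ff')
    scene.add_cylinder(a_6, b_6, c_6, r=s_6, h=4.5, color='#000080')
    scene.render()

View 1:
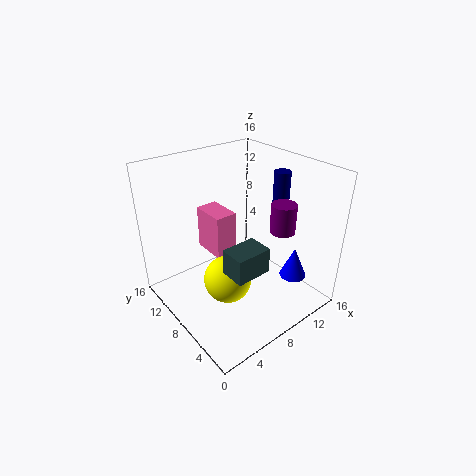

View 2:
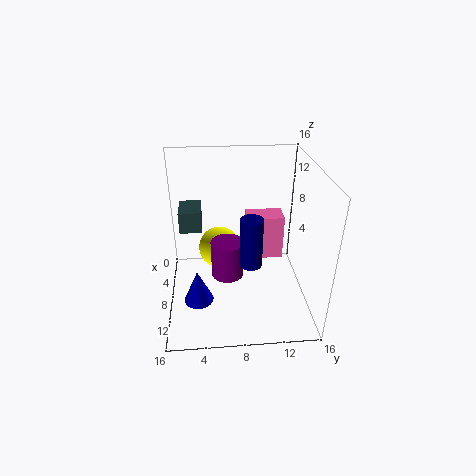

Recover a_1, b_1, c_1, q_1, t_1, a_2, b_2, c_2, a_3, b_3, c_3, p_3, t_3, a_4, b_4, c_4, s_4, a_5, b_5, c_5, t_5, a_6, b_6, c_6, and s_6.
a_1 = 6, b_1 = 9, c_1 = 5.5, q_1 = 4, t_1 = 5, a_2 = 5, b_2 = 6, c_2 = 5, a_3 = 3, b_3 = 1.5, c_3 = 8, p_3 = 3.5, t_3 = 2.5, a_4 = 13.5, b_4 = 6.5, c_4 = 7.5, s_4 = 1.5, a_5 = 12.5, b_5 = 3.5, c_5 = 3.5, t_5 = 3.5, a_6 = 15, b_6 = 8.5, c_6 = 9.5, s_6 = 1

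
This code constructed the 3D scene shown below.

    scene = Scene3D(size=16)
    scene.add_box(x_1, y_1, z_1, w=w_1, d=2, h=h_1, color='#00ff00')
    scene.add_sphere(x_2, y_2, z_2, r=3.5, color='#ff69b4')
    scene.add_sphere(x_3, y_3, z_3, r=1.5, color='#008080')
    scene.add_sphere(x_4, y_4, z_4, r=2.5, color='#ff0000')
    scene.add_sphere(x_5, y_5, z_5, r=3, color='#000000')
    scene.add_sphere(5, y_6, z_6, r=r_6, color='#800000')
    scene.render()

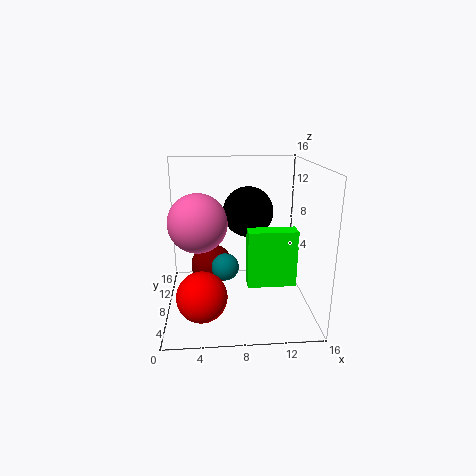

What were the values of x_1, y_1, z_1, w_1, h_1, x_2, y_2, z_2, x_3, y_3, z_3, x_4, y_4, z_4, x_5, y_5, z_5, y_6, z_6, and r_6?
x_1 = 9, y_1 = 6.5, z_1 = 2.5, w_1 = 5.5, h_1 = 6.5, x_2 = 3.5, y_2 = 10.5, z_2 = 9, x_3 = 6.5, y_3 = 7, z_3 = 5, x_4 = 4, y_4 = 2.5, z_4 = 4, x_5 = 9.5, y_5 = 11.5, z_5 = 10, y_6 = 11, z_6 = 3.5, r_6 = 2.5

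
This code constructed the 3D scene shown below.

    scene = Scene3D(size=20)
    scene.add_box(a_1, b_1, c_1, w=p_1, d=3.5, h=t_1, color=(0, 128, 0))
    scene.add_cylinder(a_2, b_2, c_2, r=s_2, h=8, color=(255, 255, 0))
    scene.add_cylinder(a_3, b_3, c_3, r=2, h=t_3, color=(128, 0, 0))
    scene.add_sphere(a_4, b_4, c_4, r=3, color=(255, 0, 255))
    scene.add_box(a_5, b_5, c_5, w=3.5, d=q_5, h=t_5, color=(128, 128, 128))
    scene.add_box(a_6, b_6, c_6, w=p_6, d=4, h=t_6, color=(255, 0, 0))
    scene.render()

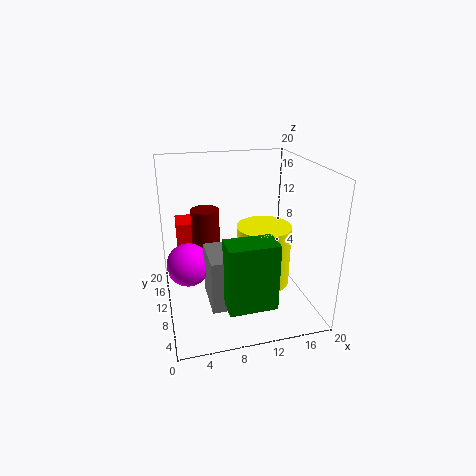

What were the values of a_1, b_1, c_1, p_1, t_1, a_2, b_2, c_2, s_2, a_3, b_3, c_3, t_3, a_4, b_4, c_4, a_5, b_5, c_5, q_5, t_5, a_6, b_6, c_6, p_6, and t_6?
a_1 = 6.5, b_1 = 0.5, c_1 = 4.5, p_1 = 6, t_1 = 8.5, a_2 = 12.5, b_2 = 6.5, c_2 = 5, s_2 = 3.5, a_3 = 6, b_3 = 13, c_3 = 8.5, t_3 = 5, a_4 = 3, b_4 = 10.5, c_4 = 6.5, a_5 = 5, b_5 = 3.5, c_5 = 3, q_5 = 6, t_5 = 7, a_6 = 2, b_6 = 13, c_6 = 6.5, p_6 = 4, t_6 = 5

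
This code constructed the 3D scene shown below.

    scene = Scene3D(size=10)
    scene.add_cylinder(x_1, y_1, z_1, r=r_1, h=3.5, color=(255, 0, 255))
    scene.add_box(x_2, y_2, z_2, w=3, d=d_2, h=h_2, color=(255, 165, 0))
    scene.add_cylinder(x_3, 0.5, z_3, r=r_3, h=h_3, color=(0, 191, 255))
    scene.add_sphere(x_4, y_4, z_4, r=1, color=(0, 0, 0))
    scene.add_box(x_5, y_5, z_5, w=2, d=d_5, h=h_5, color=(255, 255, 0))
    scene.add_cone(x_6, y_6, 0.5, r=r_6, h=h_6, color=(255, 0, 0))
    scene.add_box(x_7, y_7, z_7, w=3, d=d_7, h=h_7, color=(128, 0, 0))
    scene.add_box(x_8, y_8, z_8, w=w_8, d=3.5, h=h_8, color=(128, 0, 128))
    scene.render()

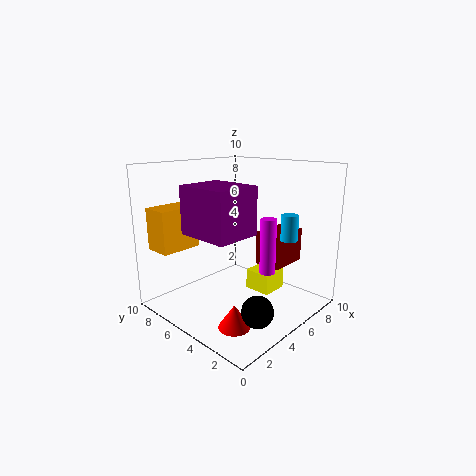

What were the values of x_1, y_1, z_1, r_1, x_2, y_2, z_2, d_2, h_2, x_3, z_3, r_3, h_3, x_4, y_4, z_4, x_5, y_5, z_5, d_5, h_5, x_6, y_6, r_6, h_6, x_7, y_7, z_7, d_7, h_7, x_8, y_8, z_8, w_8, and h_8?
x_1 = 4.5; y_1 = 2; z_1 = 3.5; r_1 = 0.5; x_2 = 1; y_2 = 8; z_2 = 4; d_2 = 2; h_2 = 3; x_3 = 4.5; z_3 = 6; r_3 = 0.5; h_3 = 1.5; x_4 = 3; y_4 = 1.5; z_4 = 1.5; x_5 = 6.5; y_5 = 3.5; z_5 = 0.5; d_5 = 2; h_5 = 1.5; x_6 = 2; y_6 = 2.5; r_6 = 1; h_6 = 1.5; x_7 = 7; y_7 = 3; z_7 = 2.5; d_7 = 2; h_7 = 2.5; x_8 = 1; y_8 = 2.5; z_8 = 6; w_8 = 3; h_8 = 3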